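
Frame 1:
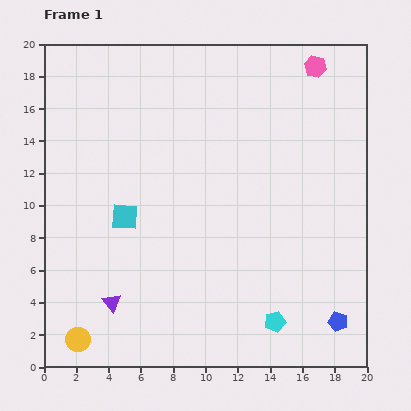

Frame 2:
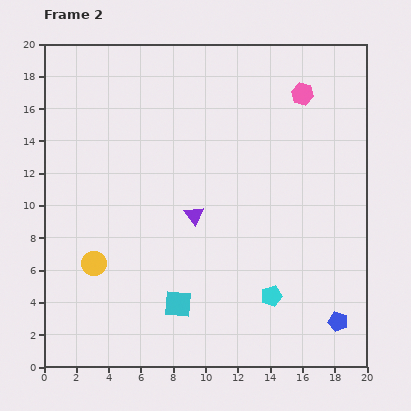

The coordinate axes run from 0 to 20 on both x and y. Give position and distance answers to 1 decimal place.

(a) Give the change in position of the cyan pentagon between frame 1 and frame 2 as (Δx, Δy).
(-0.2, 1.6)

The cyan pentagon was at (14.3, 2.8) in frame 1 and (14.1, 4.4) in frame 2.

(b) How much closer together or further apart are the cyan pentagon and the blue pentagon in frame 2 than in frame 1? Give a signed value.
+0.5

Distance in frame 1: 3.9. Distance in frame 2: 4.4.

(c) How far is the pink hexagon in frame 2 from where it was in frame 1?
1.9

The pink hexagon moved from (16.8, 18.6) to (16.0, 16.9), a distance of √(0.8² + 1.7²) ≈ 1.9.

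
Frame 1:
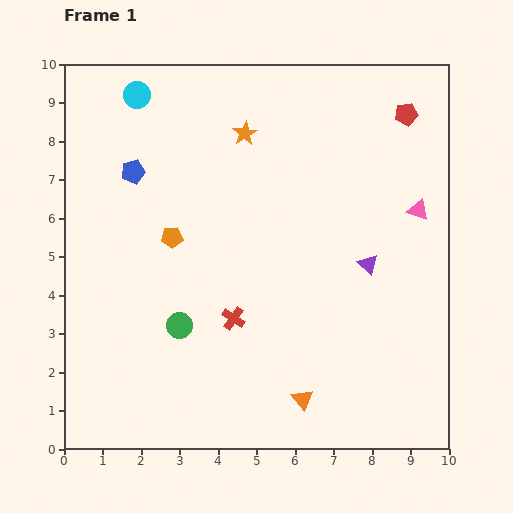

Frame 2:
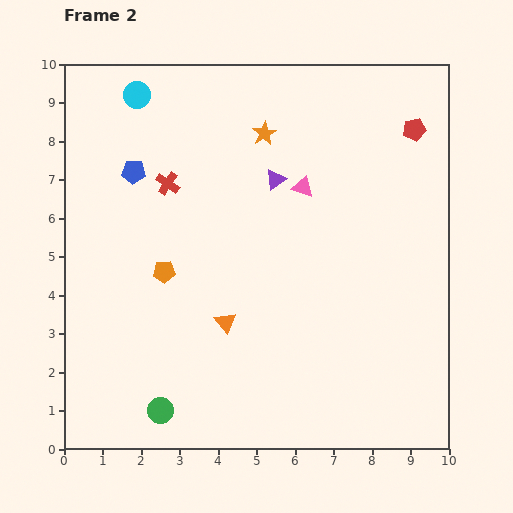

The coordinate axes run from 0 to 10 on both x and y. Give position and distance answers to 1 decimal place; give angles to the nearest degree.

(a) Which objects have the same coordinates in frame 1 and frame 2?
the blue pentagon, the cyan circle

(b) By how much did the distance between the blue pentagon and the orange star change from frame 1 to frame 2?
+0.4

Distance in frame 1: 3.1. Distance in frame 2: 3.5.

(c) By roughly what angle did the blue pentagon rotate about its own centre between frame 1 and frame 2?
18° clockwise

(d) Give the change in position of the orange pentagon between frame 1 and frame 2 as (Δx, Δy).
(-0.2, -0.9)

The orange pentagon was at (2.8, 5.5) in frame 1 and (2.6, 4.6) in frame 2.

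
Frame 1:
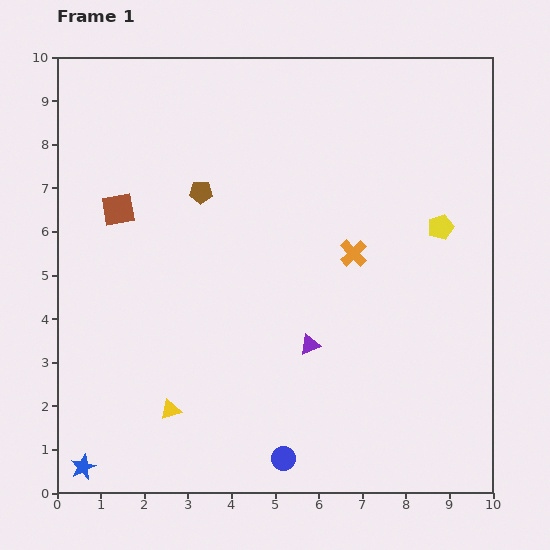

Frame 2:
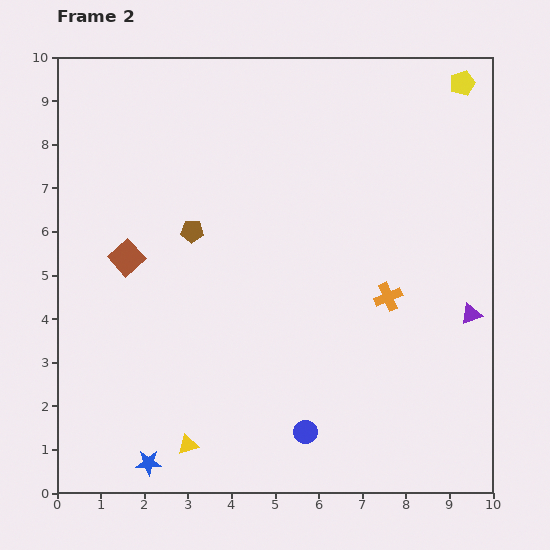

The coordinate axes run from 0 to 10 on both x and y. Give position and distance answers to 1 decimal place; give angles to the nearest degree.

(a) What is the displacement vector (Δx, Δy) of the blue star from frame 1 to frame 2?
(1.5, 0.1)

The blue star was at (0.6, 0.6) in frame 1 and (2.1, 0.7) in frame 2.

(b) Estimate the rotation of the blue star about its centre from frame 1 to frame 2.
22° clockwise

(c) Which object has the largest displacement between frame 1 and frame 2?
the purple triangle

(moved 3.8; next 3.3)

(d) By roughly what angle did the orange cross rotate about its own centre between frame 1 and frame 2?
21° clockwise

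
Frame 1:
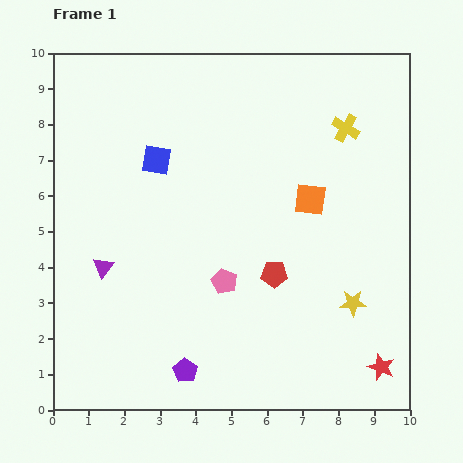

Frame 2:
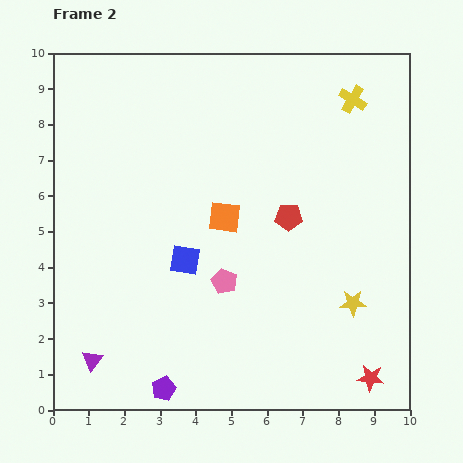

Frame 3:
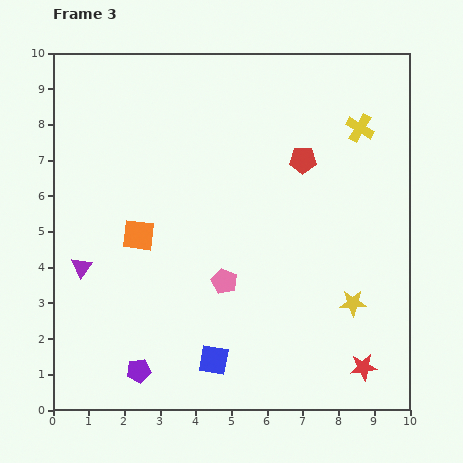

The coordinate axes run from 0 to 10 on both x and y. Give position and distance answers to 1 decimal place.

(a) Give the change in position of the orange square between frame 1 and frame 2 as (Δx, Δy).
(-2.4, -0.5)

The orange square was at (7.2, 5.9) in frame 1 and (4.8, 5.4) in frame 2.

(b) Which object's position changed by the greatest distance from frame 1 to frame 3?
the blue square

(moved 5.8; next 4.9)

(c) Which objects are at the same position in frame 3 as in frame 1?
the pink pentagon, the yellow star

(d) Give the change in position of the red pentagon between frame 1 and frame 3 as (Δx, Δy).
(0.8, 3.2)

The red pentagon was at (6.2, 3.8) in frame 1 and (7.0, 7.0) in frame 3.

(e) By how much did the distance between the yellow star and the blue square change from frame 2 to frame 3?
-0.7

Distance in frame 2: 4.9. Distance in frame 3: 4.2.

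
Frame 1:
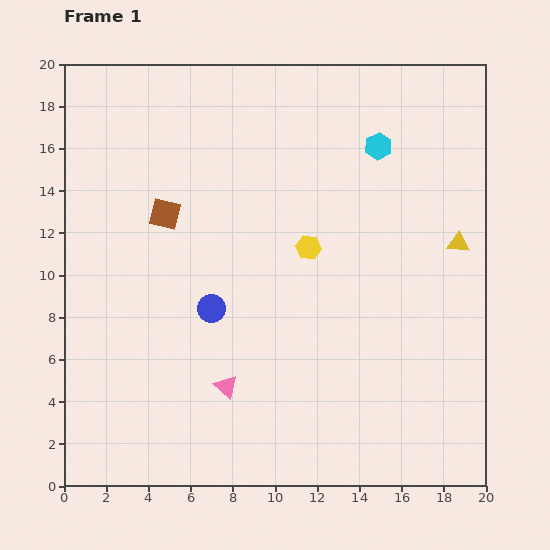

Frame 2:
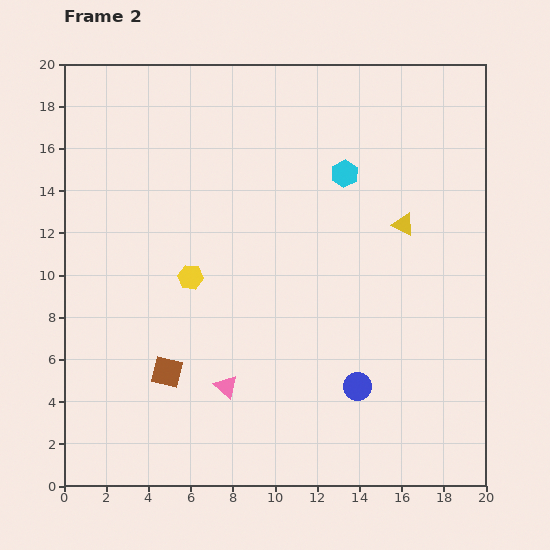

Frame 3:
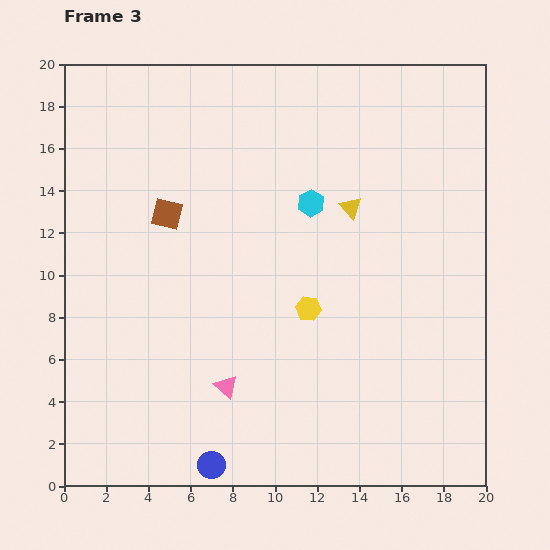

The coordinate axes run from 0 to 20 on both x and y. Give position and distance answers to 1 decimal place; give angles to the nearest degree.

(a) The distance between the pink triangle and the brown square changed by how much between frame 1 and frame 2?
-5.8

Distance in frame 1: 8.7. Distance in frame 2: 2.9.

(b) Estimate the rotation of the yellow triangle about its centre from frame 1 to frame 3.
42° clockwise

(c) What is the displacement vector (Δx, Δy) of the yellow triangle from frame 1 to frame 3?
(-5.1, 1.7)

The yellow triangle was at (18.7, 11.5) in frame 1 and (13.6, 13.2) in frame 3.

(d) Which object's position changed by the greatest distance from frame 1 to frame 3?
the blue circle

(moved 7.4; next 5.4)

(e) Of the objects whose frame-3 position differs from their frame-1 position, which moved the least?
the brown square

(moved 0.1)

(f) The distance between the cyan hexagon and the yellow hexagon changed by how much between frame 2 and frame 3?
-3.8

Distance in frame 2: 8.8. Distance in frame 3: 5.0.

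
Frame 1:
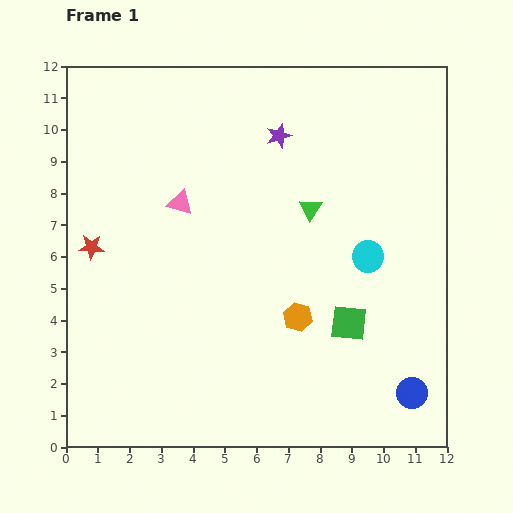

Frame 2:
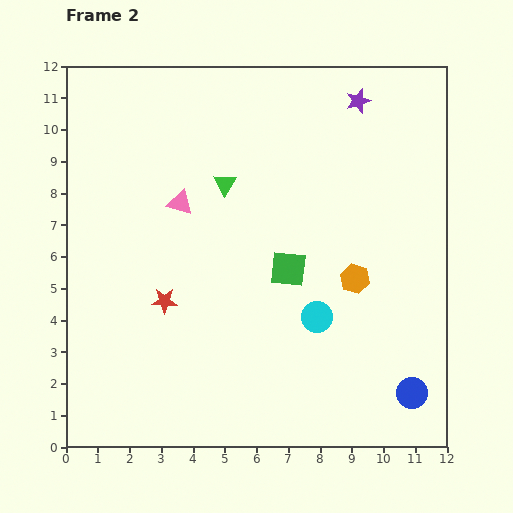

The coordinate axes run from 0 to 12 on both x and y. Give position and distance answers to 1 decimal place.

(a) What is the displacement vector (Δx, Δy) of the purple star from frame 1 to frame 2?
(2.5, 1.1)

The purple star was at (6.7, 9.8) in frame 1 and (9.2, 10.9) in frame 2.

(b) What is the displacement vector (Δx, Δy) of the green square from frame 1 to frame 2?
(-1.9, 1.7)

The green square was at (8.9, 3.9) in frame 1 and (7.0, 5.6) in frame 2.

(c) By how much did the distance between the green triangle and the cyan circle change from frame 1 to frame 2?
+2.8

Distance in frame 1: 2.3. Distance in frame 2: 5.1.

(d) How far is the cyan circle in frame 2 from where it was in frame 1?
2.5

The cyan circle moved from (9.5, 6.0) to (7.9, 4.1), a distance of √(1.6² + 1.9²) ≈ 2.5.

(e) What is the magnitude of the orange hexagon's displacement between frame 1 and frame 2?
2.2

The orange hexagon moved from (7.3, 4.1) to (9.1, 5.3), a distance of √(1.8² + 1.2²) ≈ 2.2.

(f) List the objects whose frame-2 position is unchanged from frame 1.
the blue circle, the pink triangle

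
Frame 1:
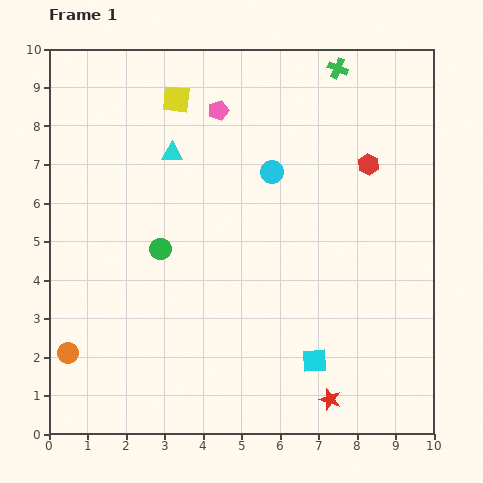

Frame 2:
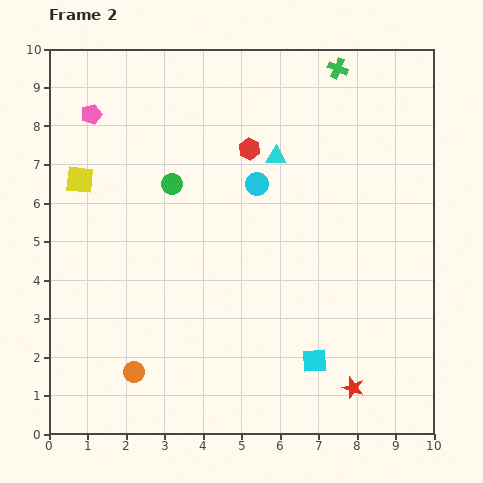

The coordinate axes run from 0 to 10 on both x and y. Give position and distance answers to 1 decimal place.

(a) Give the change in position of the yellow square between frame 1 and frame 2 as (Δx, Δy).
(-2.5, -2.1)

The yellow square was at (3.3, 8.7) in frame 1 and (0.8, 6.6) in frame 2.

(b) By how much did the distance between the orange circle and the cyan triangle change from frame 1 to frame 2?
+0.8

Distance in frame 1: 5.9. Distance in frame 2: 6.7.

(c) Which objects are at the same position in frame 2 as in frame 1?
the cyan square, the green cross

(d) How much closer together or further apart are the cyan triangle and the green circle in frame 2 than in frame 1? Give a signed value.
+0.3

Distance in frame 1: 2.5. Distance in frame 2: 2.8.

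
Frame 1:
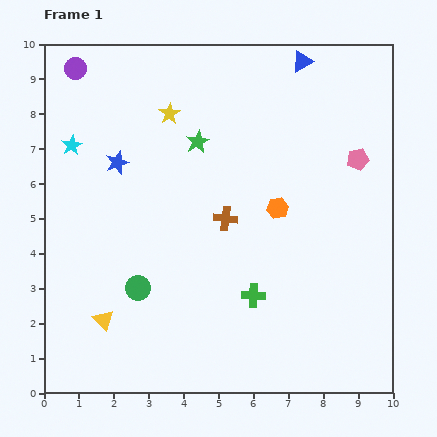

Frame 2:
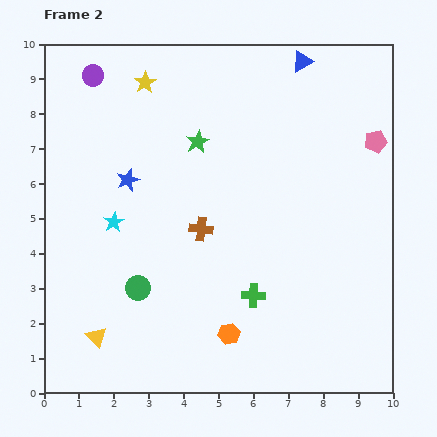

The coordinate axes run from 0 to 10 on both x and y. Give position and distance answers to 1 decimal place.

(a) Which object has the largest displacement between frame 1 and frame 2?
the orange hexagon

(moved 3.9; next 2.5)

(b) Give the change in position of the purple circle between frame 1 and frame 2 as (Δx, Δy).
(0.5, -0.2)

The purple circle was at (0.9, 9.3) in frame 1 and (1.4, 9.1) in frame 2.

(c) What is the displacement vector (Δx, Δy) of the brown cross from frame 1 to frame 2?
(-0.7, -0.3)

The brown cross was at (5.2, 5.0) in frame 1 and (4.5, 4.7) in frame 2.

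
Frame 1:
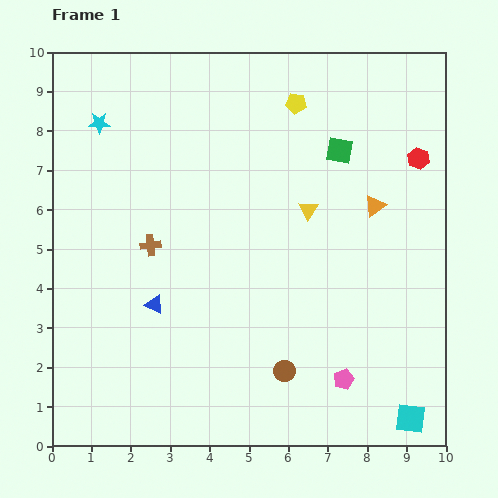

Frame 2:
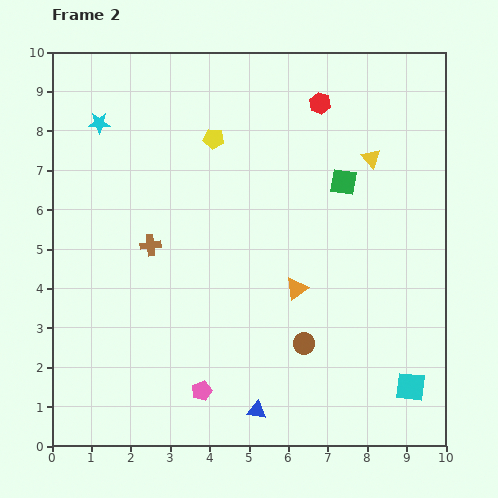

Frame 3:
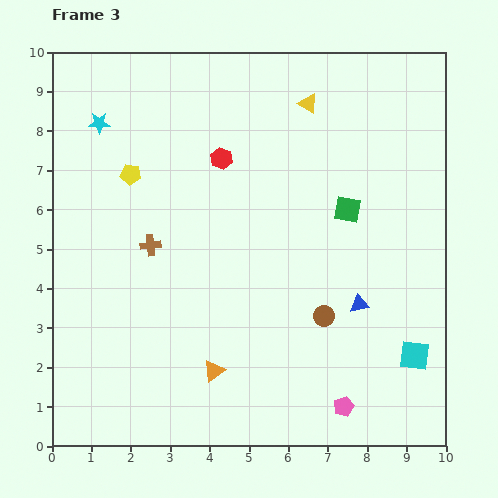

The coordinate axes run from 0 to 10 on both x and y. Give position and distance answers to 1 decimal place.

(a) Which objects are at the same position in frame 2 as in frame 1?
the cyan star, the brown cross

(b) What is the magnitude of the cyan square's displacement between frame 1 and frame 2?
0.8

The cyan square moved from (9.1, 0.7) to (9.1, 1.5), a distance of √(0.0² + 0.8²) ≈ 0.8.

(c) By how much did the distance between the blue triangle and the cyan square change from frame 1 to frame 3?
-5.2

Distance in frame 1: 7.1. Distance in frame 3: 1.9.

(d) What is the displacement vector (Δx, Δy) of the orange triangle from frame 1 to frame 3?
(-4.1, -4.2)

The orange triangle was at (8.2, 6.1) in frame 1 and (4.1, 1.9) in frame 3.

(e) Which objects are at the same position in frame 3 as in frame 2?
the cyan star, the brown cross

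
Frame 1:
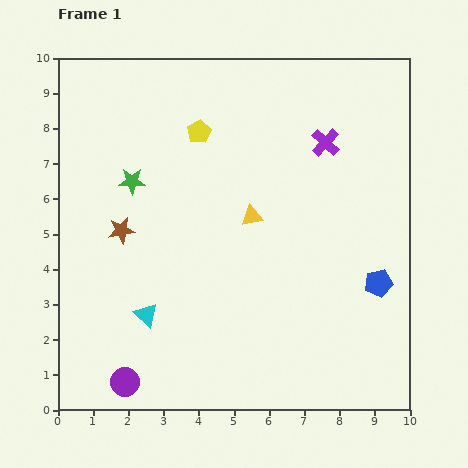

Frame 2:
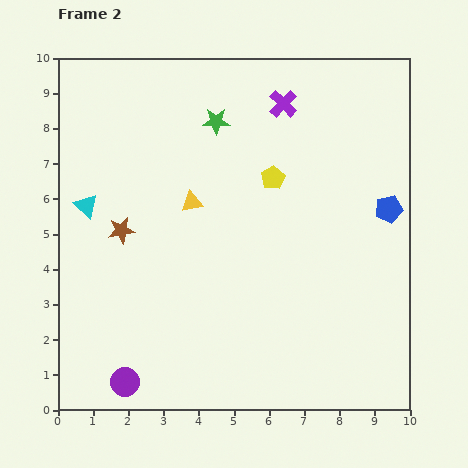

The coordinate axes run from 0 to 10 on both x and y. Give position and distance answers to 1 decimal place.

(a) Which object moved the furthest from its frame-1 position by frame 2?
the cyan triangle

(moved 3.5; next 2.9)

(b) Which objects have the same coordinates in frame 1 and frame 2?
the brown star, the purple circle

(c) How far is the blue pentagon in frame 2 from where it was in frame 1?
2.1

The blue pentagon moved from (9.1, 3.6) to (9.4, 5.7), a distance of √(0.3² + 2.1²) ≈ 2.1.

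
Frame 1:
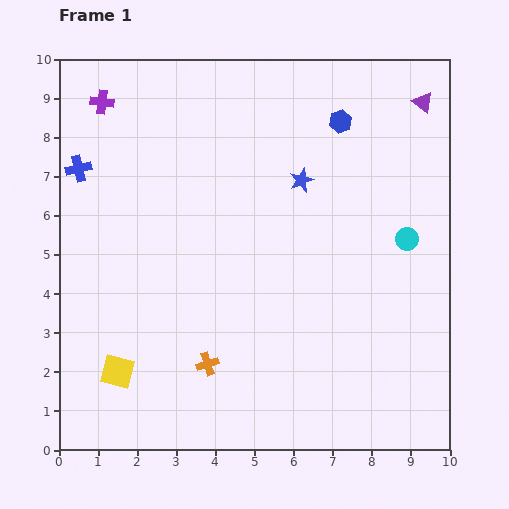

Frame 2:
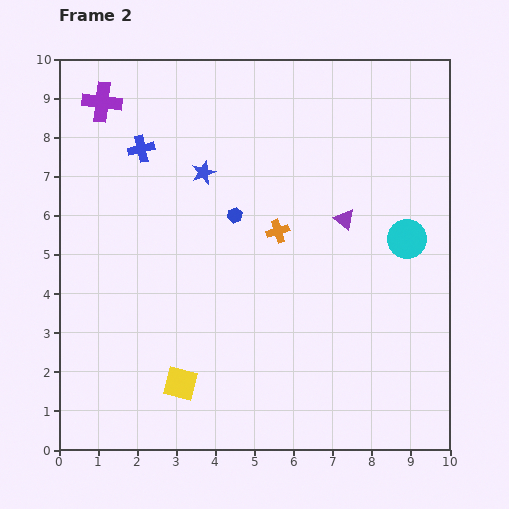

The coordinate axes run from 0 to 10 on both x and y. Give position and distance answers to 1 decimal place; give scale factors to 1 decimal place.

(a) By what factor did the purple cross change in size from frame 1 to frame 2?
1.6×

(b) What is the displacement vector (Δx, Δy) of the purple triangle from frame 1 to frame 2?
(-2.0, -3.0)

The purple triangle was at (9.3, 8.9) in frame 1 and (7.3, 5.9) in frame 2.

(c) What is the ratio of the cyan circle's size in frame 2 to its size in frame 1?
1.7×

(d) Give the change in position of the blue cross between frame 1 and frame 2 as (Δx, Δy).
(1.6, 0.5)

The blue cross was at (0.5, 7.2) in frame 1 and (2.1, 7.7) in frame 2.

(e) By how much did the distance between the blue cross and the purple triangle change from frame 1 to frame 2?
-3.5

Distance in frame 1: 9.0. Distance in frame 2: 5.5.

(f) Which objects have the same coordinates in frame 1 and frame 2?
the purple cross, the cyan circle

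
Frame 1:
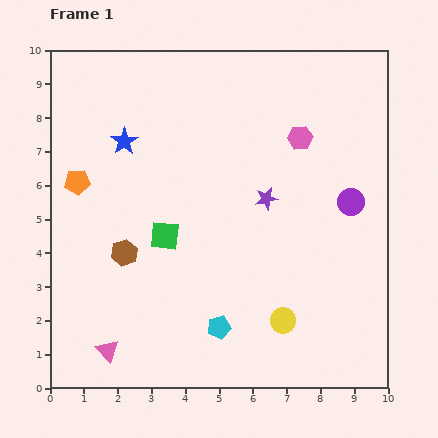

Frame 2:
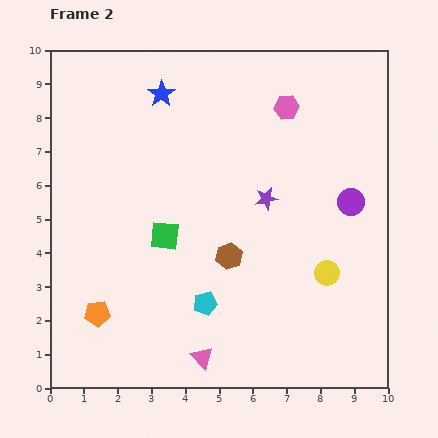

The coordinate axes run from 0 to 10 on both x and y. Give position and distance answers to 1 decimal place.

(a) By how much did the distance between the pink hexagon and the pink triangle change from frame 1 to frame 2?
-0.7

Distance in frame 1: 8.5. Distance in frame 2: 7.8.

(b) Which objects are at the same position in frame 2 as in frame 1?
the purple star, the purple circle, the green square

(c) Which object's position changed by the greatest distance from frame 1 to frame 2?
the orange pentagon

(moved 3.9; next 3.1)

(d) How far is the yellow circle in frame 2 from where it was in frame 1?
1.9

The yellow circle moved from (6.9, 2.0) to (8.2, 3.4), a distance of √(1.3² + 1.4²) ≈ 1.9.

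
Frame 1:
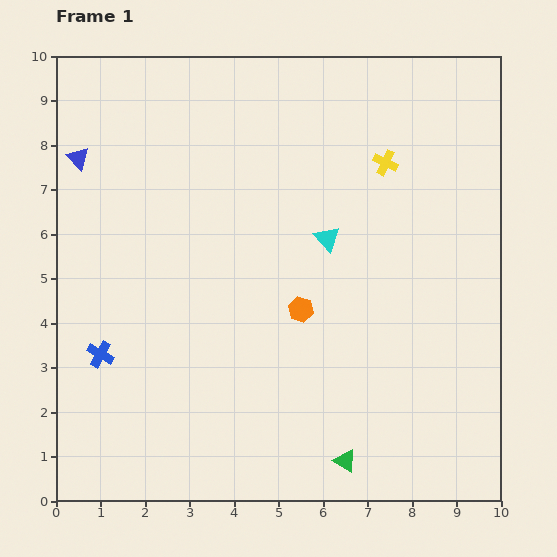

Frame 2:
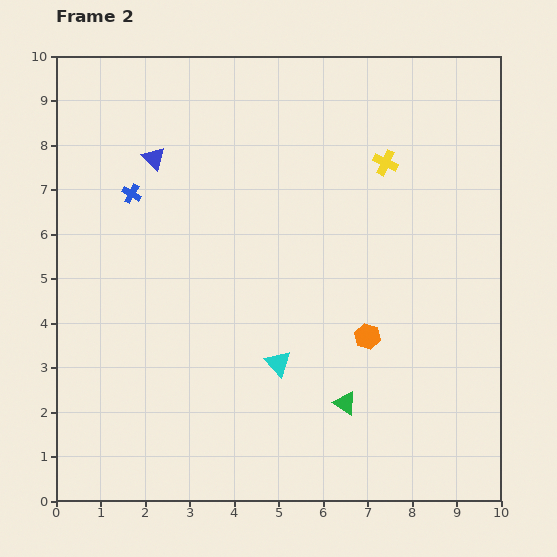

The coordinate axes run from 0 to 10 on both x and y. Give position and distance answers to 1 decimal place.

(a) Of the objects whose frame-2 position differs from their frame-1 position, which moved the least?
the green triangle

(moved 1.3)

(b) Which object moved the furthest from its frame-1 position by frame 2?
the blue cross

(moved 3.7; next 3.0)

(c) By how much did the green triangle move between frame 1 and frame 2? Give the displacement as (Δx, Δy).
(0.0, 1.3)

The green triangle was at (6.5, 0.9) in frame 1 and (6.5, 2.2) in frame 2.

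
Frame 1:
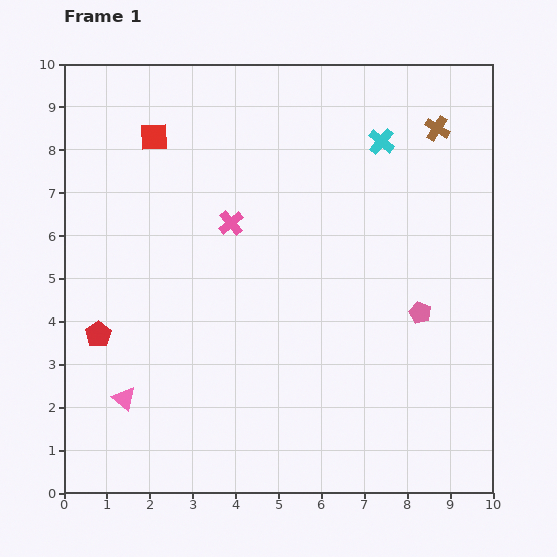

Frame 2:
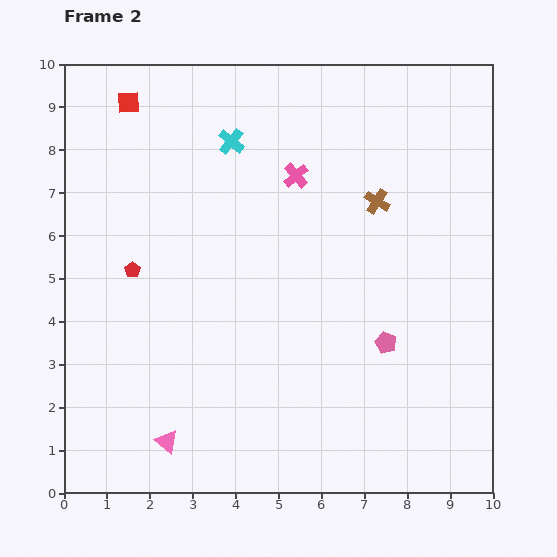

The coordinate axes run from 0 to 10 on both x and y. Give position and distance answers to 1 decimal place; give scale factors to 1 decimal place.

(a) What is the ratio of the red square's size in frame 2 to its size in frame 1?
0.8×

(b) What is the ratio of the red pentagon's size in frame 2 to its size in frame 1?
0.6×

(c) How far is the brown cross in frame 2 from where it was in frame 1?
2.2

The brown cross moved from (8.7, 8.5) to (7.3, 6.8), a distance of √(1.4² + 1.7²) ≈ 2.2.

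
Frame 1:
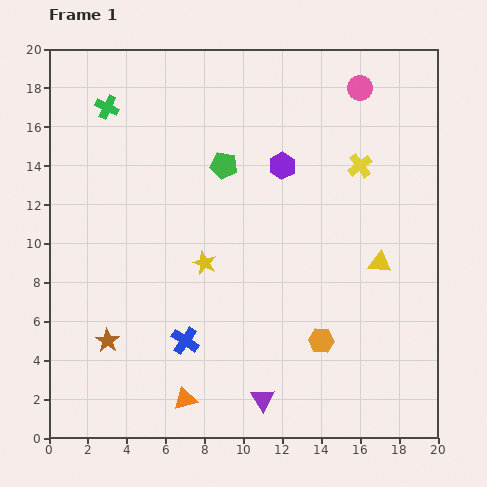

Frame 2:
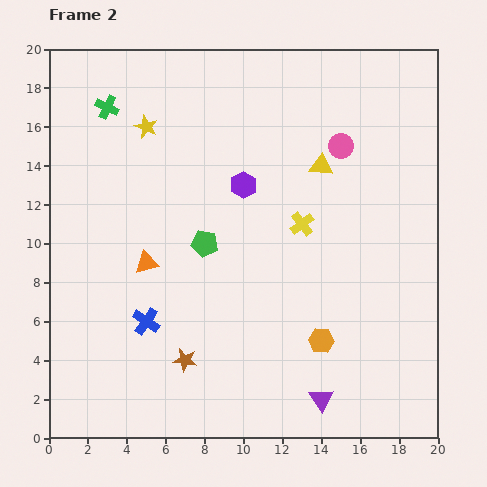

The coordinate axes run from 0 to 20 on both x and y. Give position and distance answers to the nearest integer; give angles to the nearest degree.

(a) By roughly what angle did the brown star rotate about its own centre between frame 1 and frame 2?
25° counter-clockwise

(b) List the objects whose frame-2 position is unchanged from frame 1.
the orange hexagon, the green cross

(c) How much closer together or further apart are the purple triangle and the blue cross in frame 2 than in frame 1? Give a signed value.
+5

Distance in frame 1: 5. Distance in frame 2: 10.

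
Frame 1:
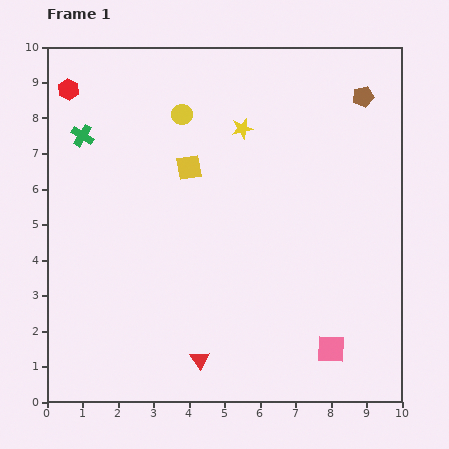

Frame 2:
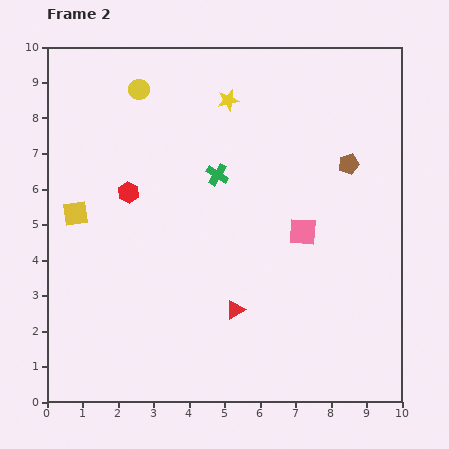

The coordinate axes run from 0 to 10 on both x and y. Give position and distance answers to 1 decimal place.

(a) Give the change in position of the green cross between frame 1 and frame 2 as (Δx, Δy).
(3.8, -1.1)

The green cross was at (1.0, 7.5) in frame 1 and (4.8, 6.4) in frame 2.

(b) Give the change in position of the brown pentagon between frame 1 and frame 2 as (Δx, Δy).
(-0.4, -1.9)

The brown pentagon was at (8.9, 8.6) in frame 1 and (8.5, 6.7) in frame 2.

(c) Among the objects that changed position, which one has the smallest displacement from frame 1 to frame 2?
the yellow star

(moved 0.9)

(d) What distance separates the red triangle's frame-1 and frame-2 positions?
1.7

The red triangle moved from (4.3, 1.2) to (5.3, 2.6), a distance of √(1.0² + 1.4²) ≈ 1.7.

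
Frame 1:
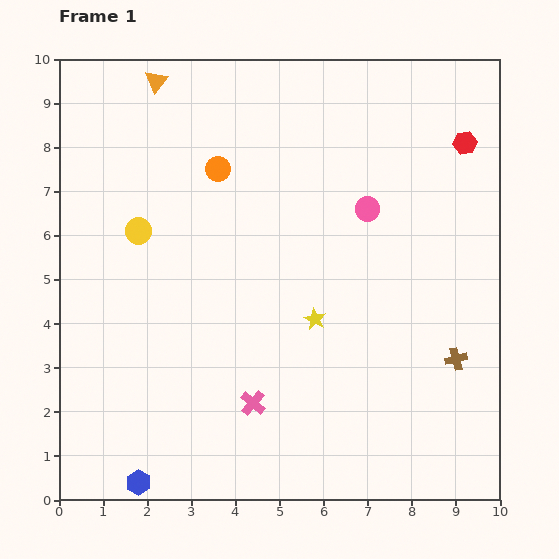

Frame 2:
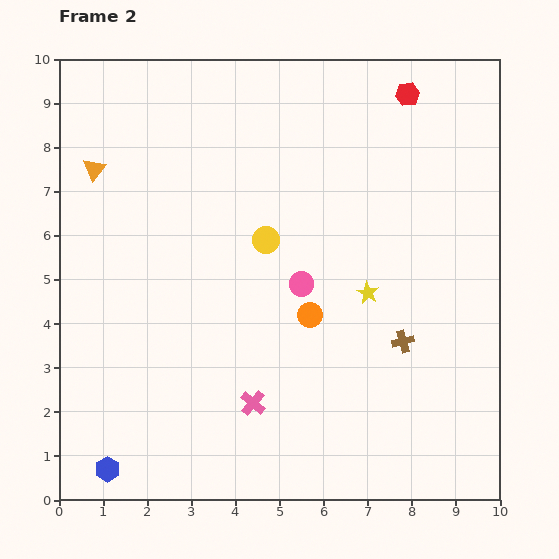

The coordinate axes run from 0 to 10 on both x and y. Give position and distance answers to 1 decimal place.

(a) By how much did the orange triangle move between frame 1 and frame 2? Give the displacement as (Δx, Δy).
(-1.4, -2.0)

The orange triangle was at (2.2, 9.5) in frame 1 and (0.8, 7.5) in frame 2.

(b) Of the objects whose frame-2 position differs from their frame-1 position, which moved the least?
the blue hexagon

(moved 0.8)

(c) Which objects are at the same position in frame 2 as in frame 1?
the pink cross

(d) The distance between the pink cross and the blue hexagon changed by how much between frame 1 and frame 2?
+0.4

Distance in frame 1: 3.2. Distance in frame 2: 3.6.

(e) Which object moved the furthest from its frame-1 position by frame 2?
the orange circle

(moved 3.9; next 2.9)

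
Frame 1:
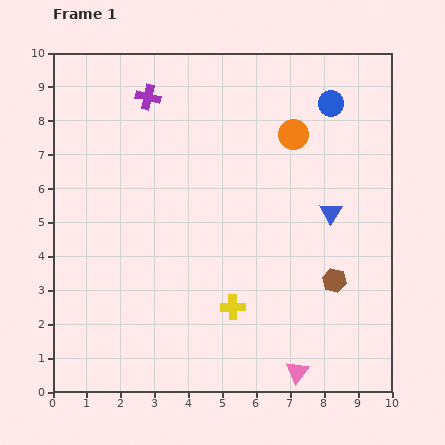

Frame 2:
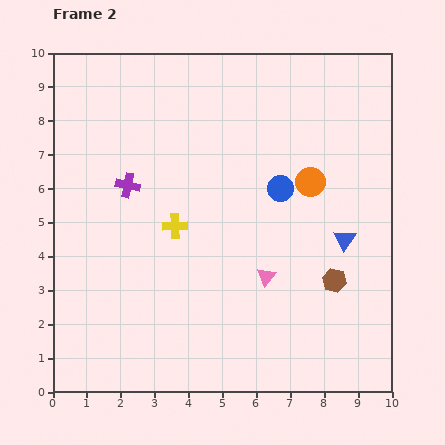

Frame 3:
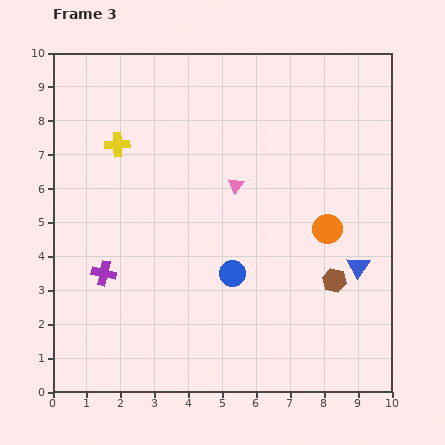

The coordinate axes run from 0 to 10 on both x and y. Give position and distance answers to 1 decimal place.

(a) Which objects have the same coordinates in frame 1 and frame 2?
the brown hexagon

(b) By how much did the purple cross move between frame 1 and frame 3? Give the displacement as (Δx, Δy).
(-1.3, -5.2)

The purple cross was at (2.8, 8.7) in frame 1 and (1.5, 3.5) in frame 3.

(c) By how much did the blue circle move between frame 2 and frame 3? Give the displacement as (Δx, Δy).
(-1.4, -2.5)

The blue circle was at (6.7, 6.0) in frame 2 and (5.3, 3.5) in frame 3.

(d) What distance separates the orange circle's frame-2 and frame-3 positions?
1.5

The orange circle moved from (7.6, 6.2) to (8.1, 4.8), a distance of √(0.5² + 1.4²) ≈ 1.5.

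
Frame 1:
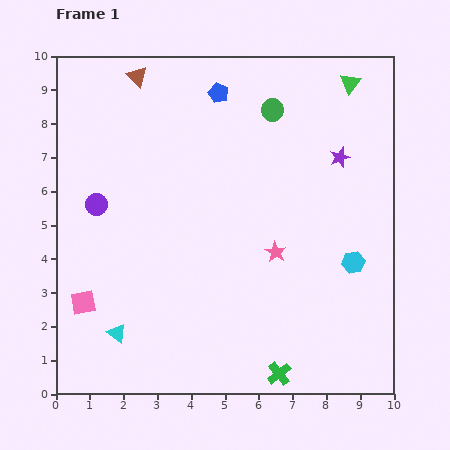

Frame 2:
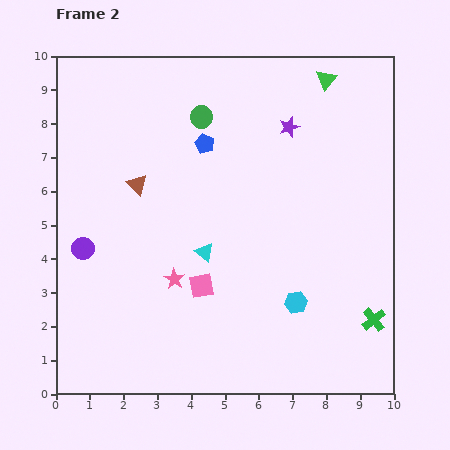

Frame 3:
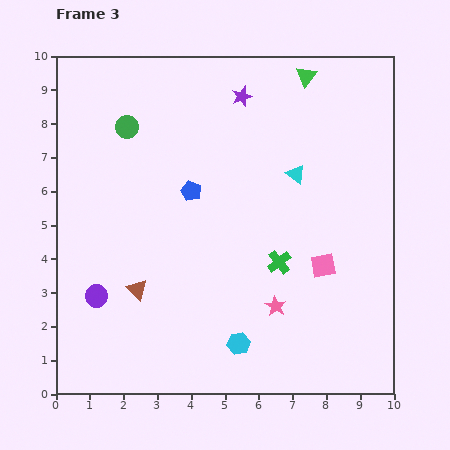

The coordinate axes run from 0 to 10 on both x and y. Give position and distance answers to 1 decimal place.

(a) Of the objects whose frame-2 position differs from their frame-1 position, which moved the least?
the green triangle

(moved 0.7)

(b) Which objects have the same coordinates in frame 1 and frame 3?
none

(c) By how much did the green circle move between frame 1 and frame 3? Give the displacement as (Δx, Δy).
(-4.3, -0.5)

The green circle was at (6.4, 8.4) in frame 1 and (2.1, 7.9) in frame 3.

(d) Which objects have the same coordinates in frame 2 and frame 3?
none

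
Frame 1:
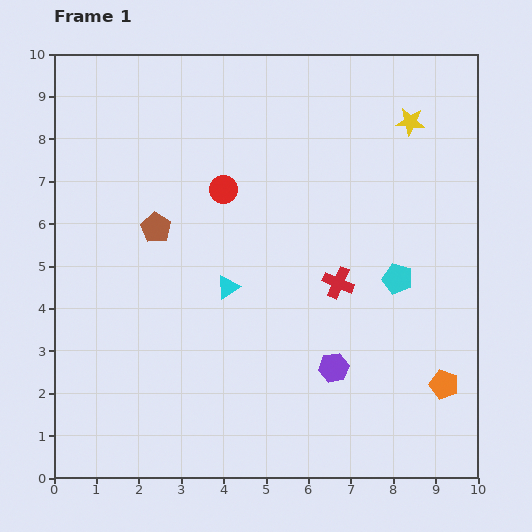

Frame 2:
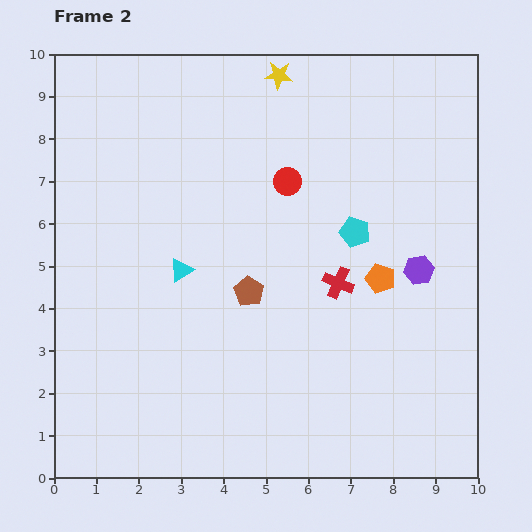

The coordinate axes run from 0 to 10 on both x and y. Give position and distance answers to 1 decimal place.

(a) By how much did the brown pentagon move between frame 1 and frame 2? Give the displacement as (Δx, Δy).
(2.2, -1.5)

The brown pentagon was at (2.4, 5.9) in frame 1 and (4.6, 4.4) in frame 2.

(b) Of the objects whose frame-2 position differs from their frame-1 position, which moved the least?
the cyan triangle

(moved 1.2)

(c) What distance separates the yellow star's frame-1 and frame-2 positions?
3.3

The yellow star moved from (8.4, 8.4) to (5.3, 9.5), a distance of √(3.1² + 1.1²) ≈ 3.3.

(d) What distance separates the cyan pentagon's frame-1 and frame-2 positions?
1.5

The cyan pentagon moved from (8.1, 4.7) to (7.1, 5.8), a distance of √(1.0² + 1.1²) ≈ 1.5.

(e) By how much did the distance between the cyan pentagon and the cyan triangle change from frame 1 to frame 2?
+0.2

Distance in frame 1: 4.0. Distance in frame 2: 4.2.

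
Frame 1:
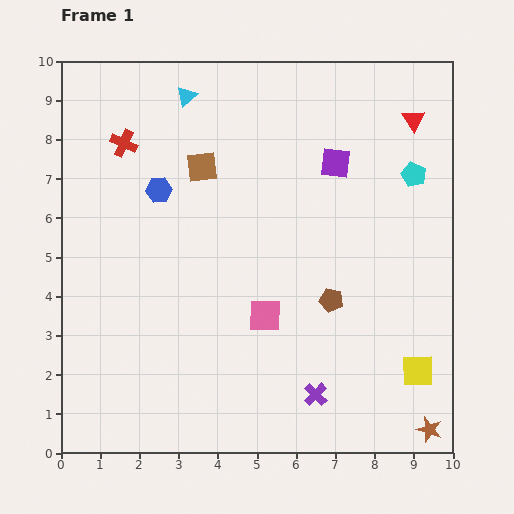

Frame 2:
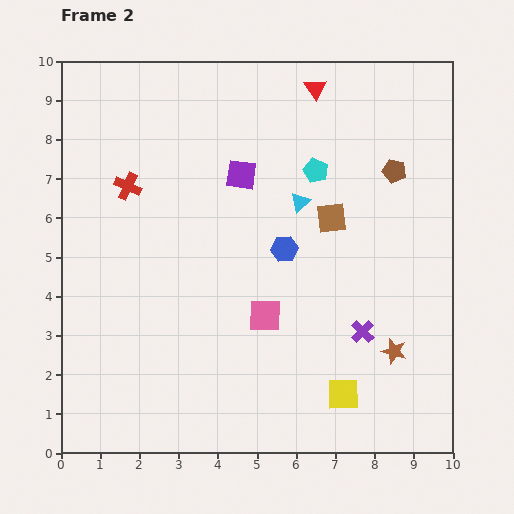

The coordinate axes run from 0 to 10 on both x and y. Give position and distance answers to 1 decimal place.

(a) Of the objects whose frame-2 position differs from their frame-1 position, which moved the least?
the red cross

(moved 1.1)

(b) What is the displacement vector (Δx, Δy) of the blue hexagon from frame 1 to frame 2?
(3.2, -1.5)

The blue hexagon was at (2.5, 6.7) in frame 1 and (5.7, 5.2) in frame 2.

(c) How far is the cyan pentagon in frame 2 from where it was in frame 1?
2.5

The cyan pentagon moved from (9.0, 7.1) to (6.5, 7.2), a distance of √(2.5² + 0.1²) ≈ 2.5.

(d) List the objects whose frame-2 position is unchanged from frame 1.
the pink square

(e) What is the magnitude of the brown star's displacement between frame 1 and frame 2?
2.2

The brown star moved from (9.4, 0.6) to (8.5, 2.6), a distance of √(0.9² + 2.0²) ≈ 2.2.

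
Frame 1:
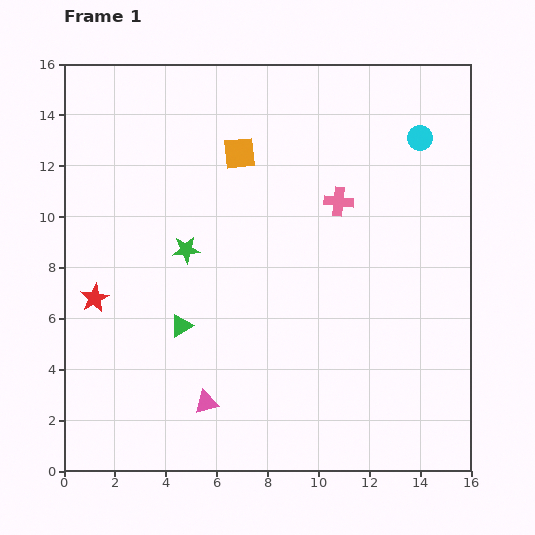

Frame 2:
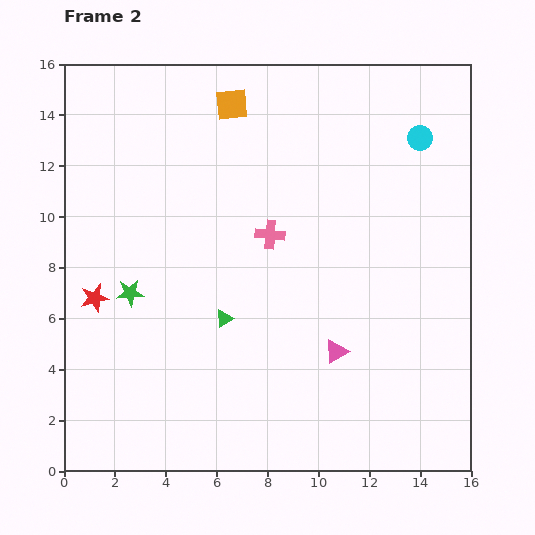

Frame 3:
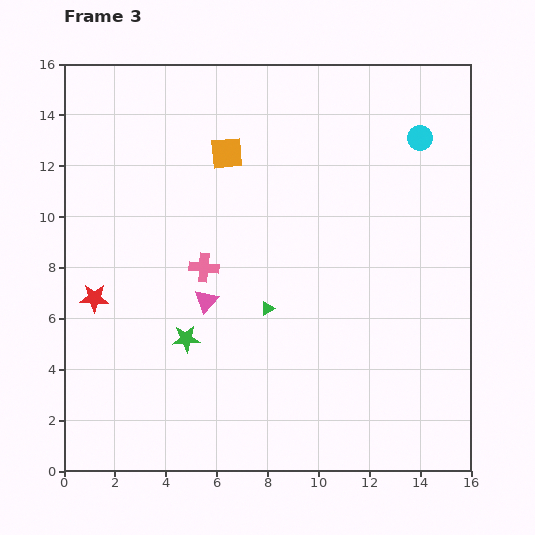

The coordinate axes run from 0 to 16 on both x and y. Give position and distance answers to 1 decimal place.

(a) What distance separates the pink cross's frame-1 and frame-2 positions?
3.0

The pink cross moved from (10.8, 10.6) to (8.1, 9.3), a distance of √(2.7² + 1.3²) ≈ 3.0.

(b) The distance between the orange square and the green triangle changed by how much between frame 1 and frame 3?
-0.9

Distance in frame 1: 7.2. Distance in frame 3: 6.3.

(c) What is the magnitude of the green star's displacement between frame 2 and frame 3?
2.8

The green star moved from (2.6, 7.0) to (4.8, 5.2), a distance of √(2.2² + 1.8²) ≈ 2.8.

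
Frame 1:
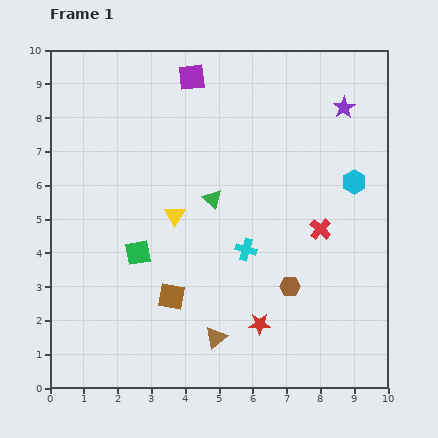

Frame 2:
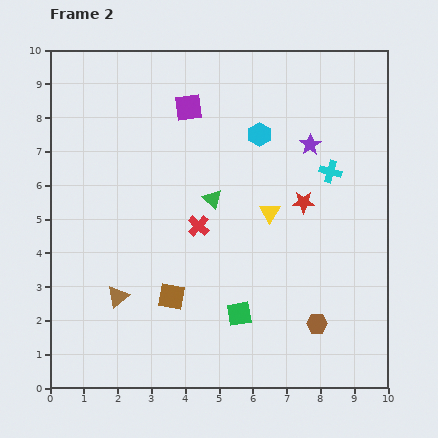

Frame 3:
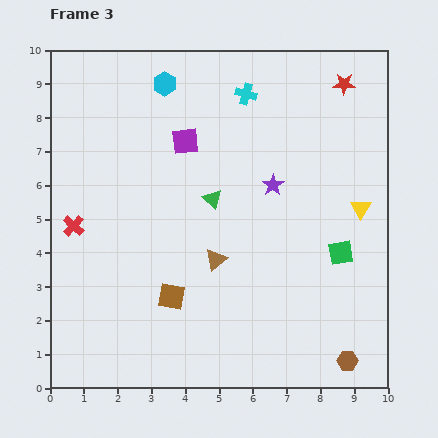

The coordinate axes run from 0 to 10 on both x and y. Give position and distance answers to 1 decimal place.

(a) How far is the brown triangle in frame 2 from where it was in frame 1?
3.1

The brown triangle moved from (4.9, 1.5) to (2.0, 2.7), a distance of √(2.9² + 1.2²) ≈ 3.1.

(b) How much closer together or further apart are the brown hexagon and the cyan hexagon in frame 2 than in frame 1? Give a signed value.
+2.3

Distance in frame 1: 3.6. Distance in frame 2: 5.9.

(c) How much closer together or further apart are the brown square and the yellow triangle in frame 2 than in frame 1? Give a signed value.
+1.4

Distance in frame 1: 2.4. Distance in frame 2: 3.8.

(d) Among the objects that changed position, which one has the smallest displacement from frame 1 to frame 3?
the purple square

(moved 1.9)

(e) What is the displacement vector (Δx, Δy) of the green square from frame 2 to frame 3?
(3.0, 1.8)

The green square was at (5.6, 2.2) in frame 2 and (8.6, 4.0) in frame 3.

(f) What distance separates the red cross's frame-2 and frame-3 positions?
3.7

The red cross moved from (4.4, 4.8) to (0.7, 4.8), a distance of √(3.7² + 0.0²) ≈ 3.7.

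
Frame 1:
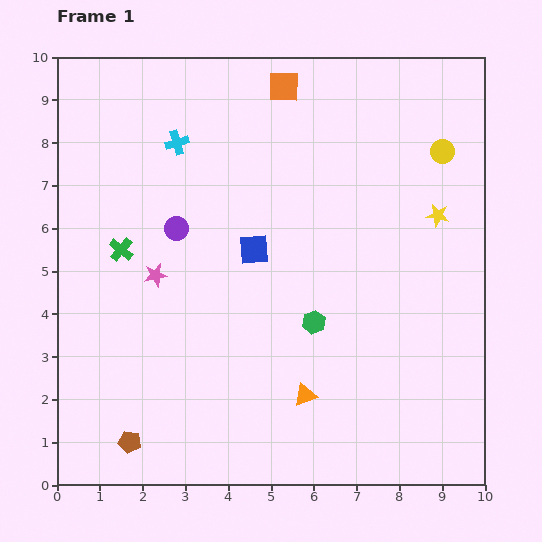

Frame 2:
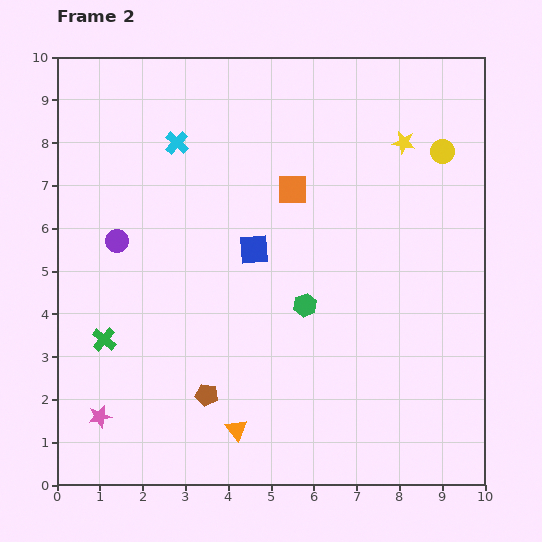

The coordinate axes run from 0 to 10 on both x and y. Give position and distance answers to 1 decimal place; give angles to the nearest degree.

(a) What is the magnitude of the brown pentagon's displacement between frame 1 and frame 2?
2.1

The brown pentagon moved from (1.7, 1.0) to (3.5, 2.1), a distance of √(1.8² + 1.1²) ≈ 2.1.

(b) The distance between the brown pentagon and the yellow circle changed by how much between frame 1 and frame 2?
-2.1

Distance in frame 1: 10.0. Distance in frame 2: 7.9.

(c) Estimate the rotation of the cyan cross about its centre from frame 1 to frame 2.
31° counter-clockwise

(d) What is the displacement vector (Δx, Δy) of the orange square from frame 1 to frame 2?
(0.2, -2.4)

The orange square was at (5.3, 9.3) in frame 1 and (5.5, 6.9) in frame 2.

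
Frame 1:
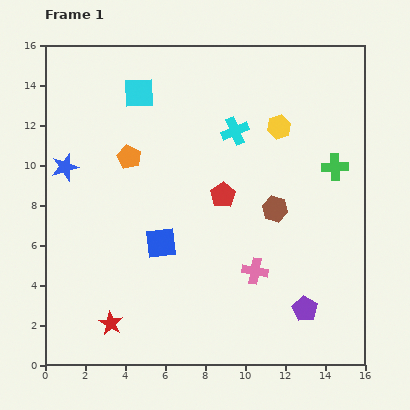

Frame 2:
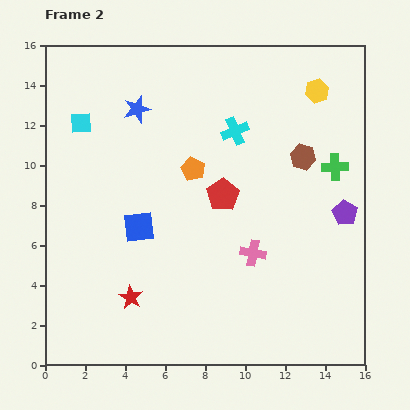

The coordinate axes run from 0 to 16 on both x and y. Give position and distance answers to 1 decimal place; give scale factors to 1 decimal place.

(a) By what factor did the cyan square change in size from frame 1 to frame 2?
0.7×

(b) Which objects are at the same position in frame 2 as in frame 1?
the green cross, the cyan cross, the red pentagon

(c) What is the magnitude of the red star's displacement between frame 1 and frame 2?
1.6

The red star moved from (3.3, 2.1) to (4.3, 3.4), a distance of √(1.0² + 1.3²) ≈ 1.6.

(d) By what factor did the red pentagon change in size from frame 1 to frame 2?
1.3×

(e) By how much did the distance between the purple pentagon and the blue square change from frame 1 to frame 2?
+2.4

Distance in frame 1: 7.9. Distance in frame 2: 10.3.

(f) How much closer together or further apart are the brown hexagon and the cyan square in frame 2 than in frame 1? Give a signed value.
+2.3

Distance in frame 1: 8.9. Distance in frame 2: 11.2.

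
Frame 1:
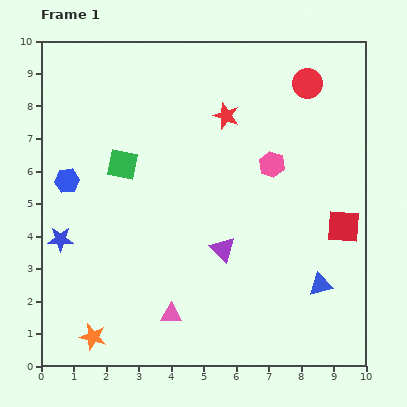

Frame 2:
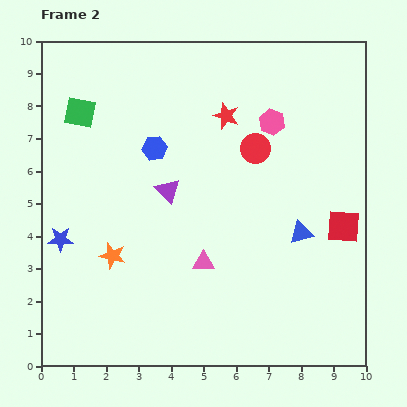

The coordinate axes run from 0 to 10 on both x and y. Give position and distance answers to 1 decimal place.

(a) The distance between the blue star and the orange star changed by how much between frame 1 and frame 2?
-1.5

Distance in frame 1: 3.2. Distance in frame 2: 1.7.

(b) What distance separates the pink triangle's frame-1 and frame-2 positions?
1.9

The pink triangle moved from (4.0, 1.6) to (5.0, 3.2), a distance of √(1.0² + 1.6²) ≈ 1.9.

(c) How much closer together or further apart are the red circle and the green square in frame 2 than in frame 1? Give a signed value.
-0.7

Distance in frame 1: 6.2. Distance in frame 2: 5.5.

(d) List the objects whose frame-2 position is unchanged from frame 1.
the blue star, the red square, the red star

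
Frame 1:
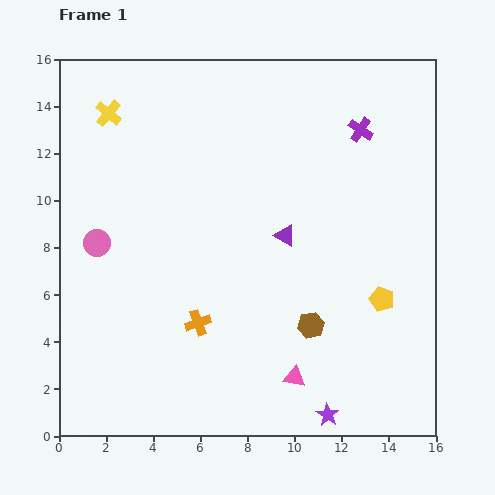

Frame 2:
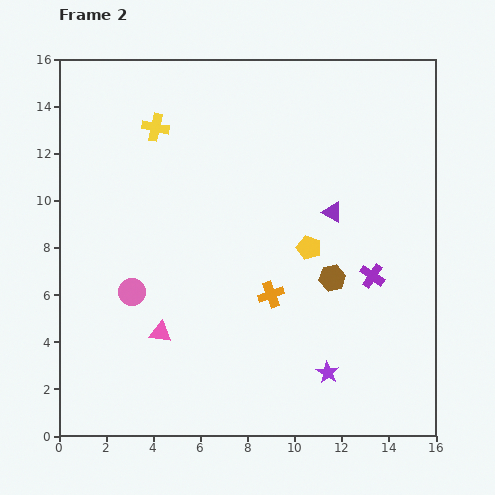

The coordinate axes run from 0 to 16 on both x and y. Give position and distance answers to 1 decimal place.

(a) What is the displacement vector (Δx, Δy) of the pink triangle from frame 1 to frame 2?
(-5.7, 1.9)

The pink triangle was at (10.0, 2.5) in frame 1 and (4.3, 4.4) in frame 2.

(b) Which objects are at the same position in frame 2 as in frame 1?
none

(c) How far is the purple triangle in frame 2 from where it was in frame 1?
2.2

The purple triangle moved from (9.6, 8.5) to (11.6, 9.5), a distance of √(2.0² + 1.0²) ≈ 2.2.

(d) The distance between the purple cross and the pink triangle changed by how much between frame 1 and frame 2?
-1.6

Distance in frame 1: 10.9. Distance in frame 2: 9.3.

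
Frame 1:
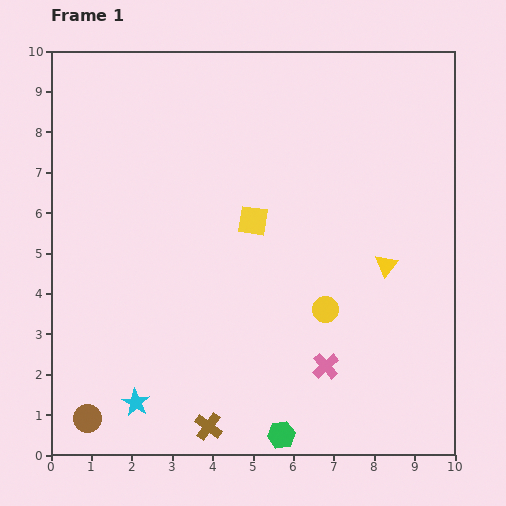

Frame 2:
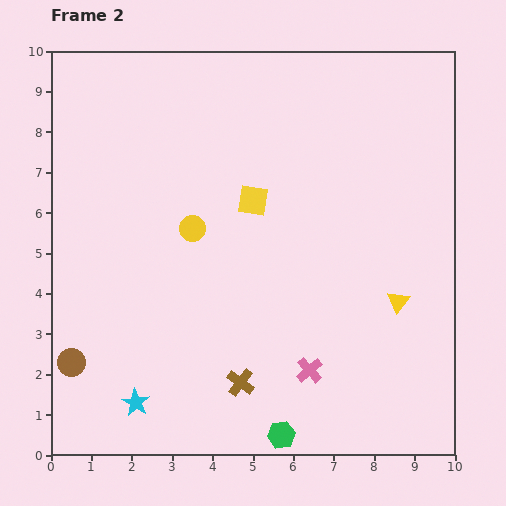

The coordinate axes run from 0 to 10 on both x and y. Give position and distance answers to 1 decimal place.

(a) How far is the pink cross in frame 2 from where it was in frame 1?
0.4

The pink cross moved from (6.8, 2.2) to (6.4, 2.1), a distance of √(0.4² + 0.1²) ≈ 0.4.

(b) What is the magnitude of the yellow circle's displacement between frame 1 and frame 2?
3.9

The yellow circle moved from (6.8, 3.6) to (3.5, 5.6), a distance of √(3.3² + 2.0²) ≈ 3.9.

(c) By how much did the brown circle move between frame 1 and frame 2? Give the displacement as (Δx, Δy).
(-0.4, 1.4)

The brown circle was at (0.9, 0.9) in frame 1 and (0.5, 2.3) in frame 2.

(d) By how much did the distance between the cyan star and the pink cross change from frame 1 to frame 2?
-0.4

Distance in frame 1: 4.8. Distance in frame 2: 4.4.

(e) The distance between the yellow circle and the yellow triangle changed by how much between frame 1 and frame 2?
+3.5

Distance in frame 1: 1.9. Distance in frame 2: 5.4.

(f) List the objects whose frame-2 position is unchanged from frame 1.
the green hexagon, the cyan star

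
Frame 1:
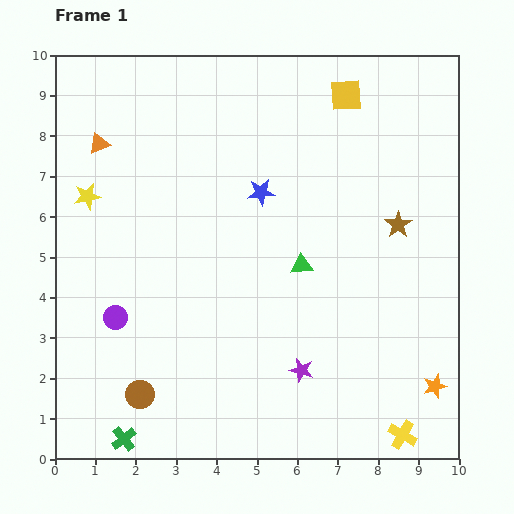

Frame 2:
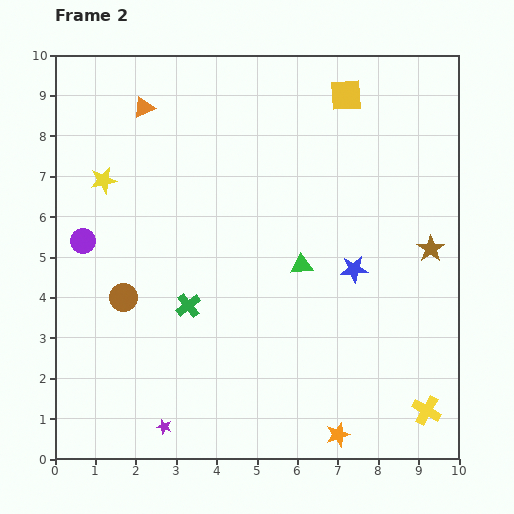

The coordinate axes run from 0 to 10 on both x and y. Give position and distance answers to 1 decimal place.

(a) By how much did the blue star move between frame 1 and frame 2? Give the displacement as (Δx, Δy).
(2.3, -1.9)

The blue star was at (5.1, 6.6) in frame 1 and (7.4, 4.7) in frame 2.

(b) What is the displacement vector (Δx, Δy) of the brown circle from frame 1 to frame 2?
(-0.4, 2.4)

The brown circle was at (2.1, 1.6) in frame 1 and (1.7, 4.0) in frame 2.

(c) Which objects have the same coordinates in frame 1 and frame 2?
the green triangle, the yellow square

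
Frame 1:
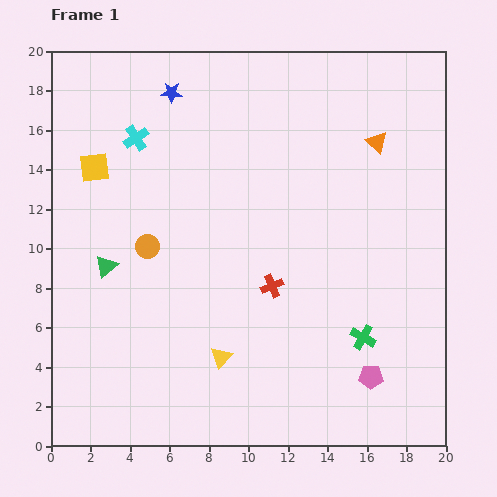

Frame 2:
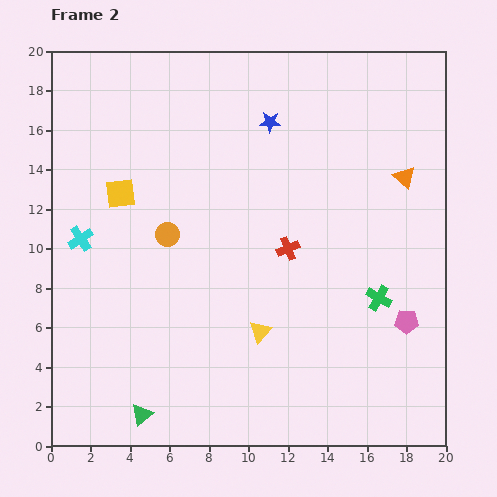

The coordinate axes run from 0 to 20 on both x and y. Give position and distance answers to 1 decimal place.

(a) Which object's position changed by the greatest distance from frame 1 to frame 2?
the green triangle

(moved 7.7; next 5.8)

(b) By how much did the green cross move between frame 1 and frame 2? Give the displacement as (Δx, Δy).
(0.8, 2.0)

The green cross was at (15.8, 5.5) in frame 1 and (16.6, 7.5) in frame 2.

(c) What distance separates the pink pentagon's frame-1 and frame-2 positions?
3.3

The pink pentagon moved from (16.2, 3.5) to (18.0, 6.3), a distance of √(1.8² + 2.8²) ≈ 3.3.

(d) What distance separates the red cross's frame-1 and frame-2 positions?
2.1

The red cross moved from (11.2, 8.1) to (12.0, 10.0), a distance of √(0.8² + 1.9²) ≈ 2.1.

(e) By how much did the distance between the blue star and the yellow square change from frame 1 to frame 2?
+3.0

Distance in frame 1: 5.4. Distance in frame 2: 8.4.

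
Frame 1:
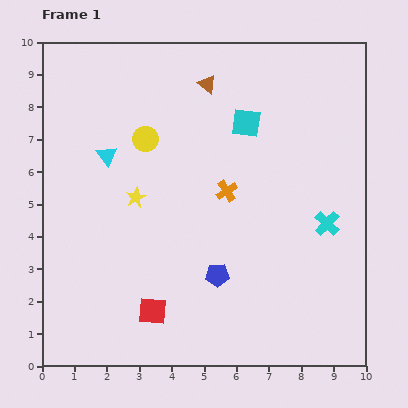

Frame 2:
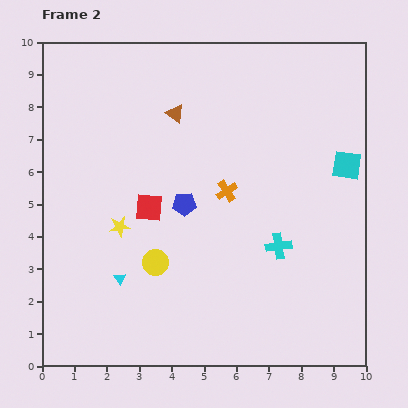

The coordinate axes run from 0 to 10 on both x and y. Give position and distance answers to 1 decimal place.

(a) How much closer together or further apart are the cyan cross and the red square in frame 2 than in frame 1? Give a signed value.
-1.8

Distance in frame 1: 6.0. Distance in frame 2: 4.2.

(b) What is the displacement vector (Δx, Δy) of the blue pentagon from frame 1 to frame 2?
(-1.0, 2.2)

The blue pentagon was at (5.4, 2.8) in frame 1 and (4.4, 5.0) in frame 2.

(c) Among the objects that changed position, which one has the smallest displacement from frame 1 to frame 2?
the yellow star

(moved 1.0)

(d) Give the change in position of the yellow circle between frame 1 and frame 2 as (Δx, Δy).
(0.3, -3.8)

The yellow circle was at (3.2, 7.0) in frame 1 and (3.5, 3.2) in frame 2.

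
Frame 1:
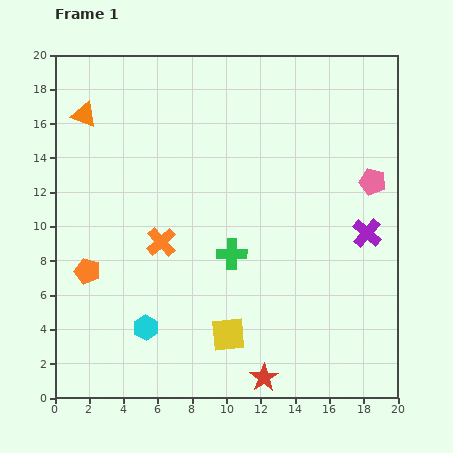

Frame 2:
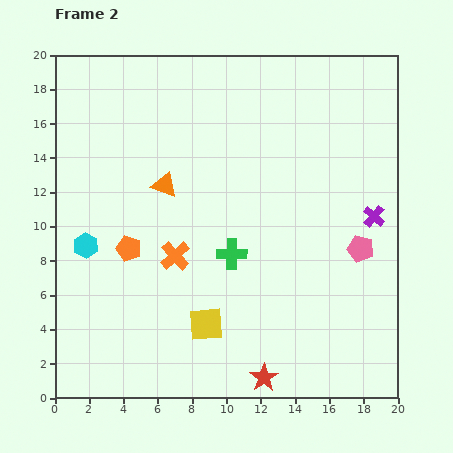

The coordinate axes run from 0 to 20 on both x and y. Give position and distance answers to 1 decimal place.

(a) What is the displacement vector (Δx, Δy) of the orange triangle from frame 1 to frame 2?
(4.7, -4.1)

The orange triangle was at (1.7, 16.5) in frame 1 and (6.4, 12.4) in frame 2.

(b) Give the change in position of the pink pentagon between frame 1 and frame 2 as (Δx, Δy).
(-0.7, -3.9)

The pink pentagon was at (18.5, 12.6) in frame 1 and (17.8, 8.7) in frame 2.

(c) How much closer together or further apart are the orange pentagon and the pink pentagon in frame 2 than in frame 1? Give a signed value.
-3.9

Distance in frame 1: 17.4. Distance in frame 2: 13.5.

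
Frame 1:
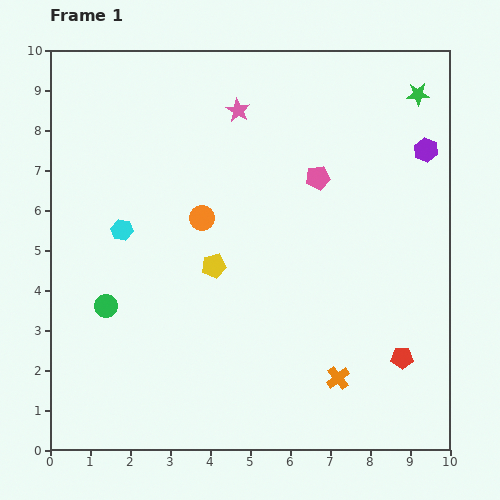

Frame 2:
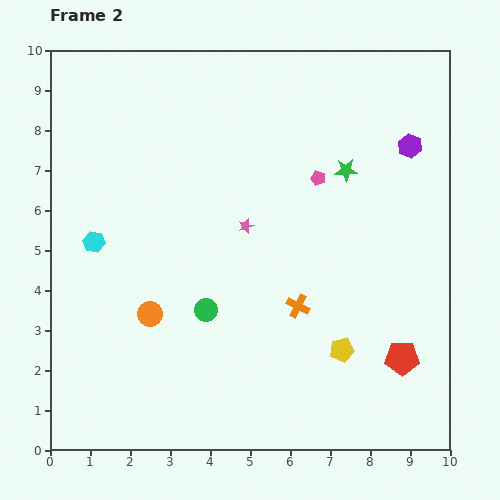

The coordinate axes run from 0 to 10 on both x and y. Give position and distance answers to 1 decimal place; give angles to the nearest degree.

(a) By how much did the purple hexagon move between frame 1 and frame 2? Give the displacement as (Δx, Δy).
(-0.4, 0.1)

The purple hexagon was at (9.4, 7.5) in frame 1 and (9.0, 7.6) in frame 2.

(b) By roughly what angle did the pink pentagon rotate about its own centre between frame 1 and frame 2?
25° clockwise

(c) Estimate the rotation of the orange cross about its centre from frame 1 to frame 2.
24° counter-clockwise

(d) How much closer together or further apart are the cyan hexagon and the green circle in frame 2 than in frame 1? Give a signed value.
+1.4

Distance in frame 1: 1.9. Distance in frame 2: 3.3.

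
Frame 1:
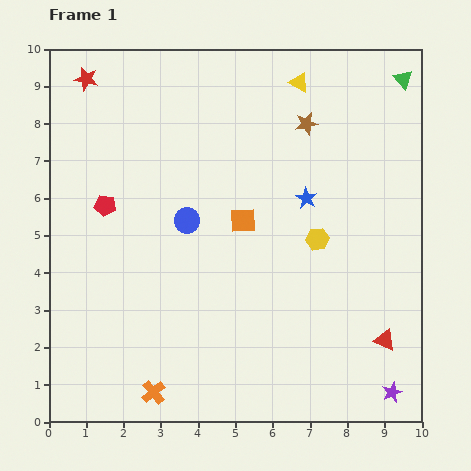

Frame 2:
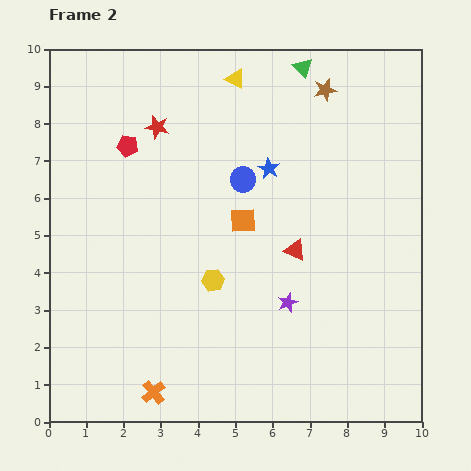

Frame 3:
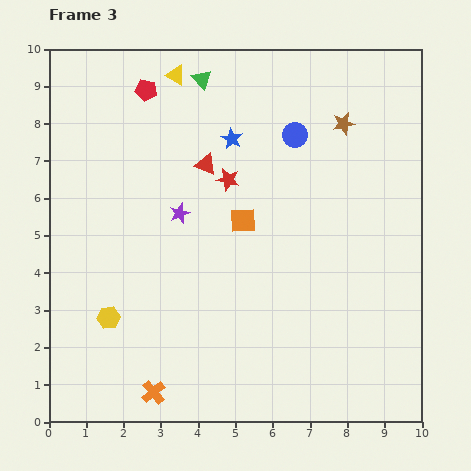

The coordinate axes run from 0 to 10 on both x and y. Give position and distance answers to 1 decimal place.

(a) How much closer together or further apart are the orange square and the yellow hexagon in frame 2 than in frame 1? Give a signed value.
-0.3

Distance in frame 1: 2.1. Distance in frame 2: 1.8.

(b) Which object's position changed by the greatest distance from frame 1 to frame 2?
the purple star

(moved 3.7; next 3.4)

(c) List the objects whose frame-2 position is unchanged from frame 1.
the orange cross, the orange square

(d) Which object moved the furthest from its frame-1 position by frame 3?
the purple star

(moved 7.5; next 6.7)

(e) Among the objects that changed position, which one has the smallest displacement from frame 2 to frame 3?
the brown star

(moved 1.0)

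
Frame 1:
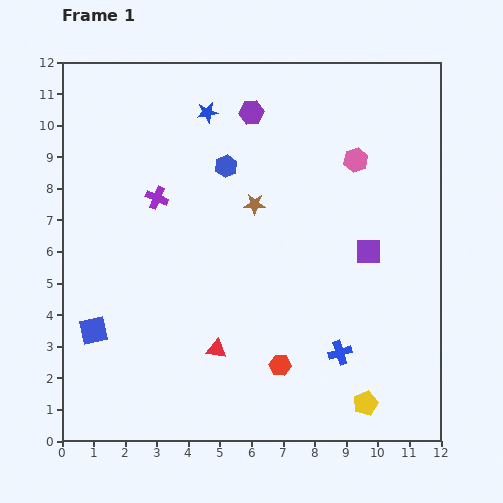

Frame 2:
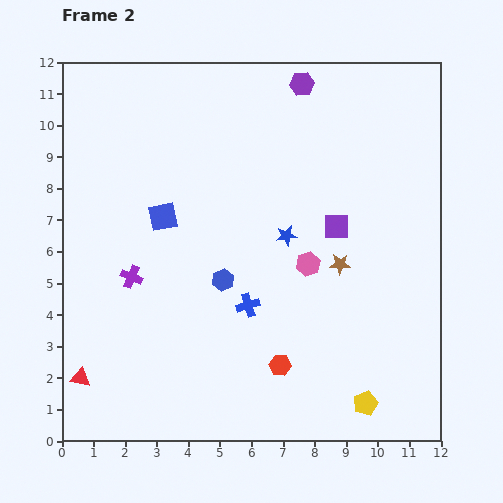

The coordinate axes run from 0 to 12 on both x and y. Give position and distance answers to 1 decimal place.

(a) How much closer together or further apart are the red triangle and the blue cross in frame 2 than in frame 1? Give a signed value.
+1.9

Distance in frame 1: 3.9. Distance in frame 2: 5.8.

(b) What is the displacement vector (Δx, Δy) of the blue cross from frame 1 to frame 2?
(-2.9, 1.5)

The blue cross was at (8.8, 2.8) in frame 1 and (5.9, 4.3) in frame 2.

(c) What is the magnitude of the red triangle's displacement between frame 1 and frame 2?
4.4

The red triangle moved from (4.9, 2.9) to (0.6, 2.0), a distance of √(4.3² + 0.9²) ≈ 4.4.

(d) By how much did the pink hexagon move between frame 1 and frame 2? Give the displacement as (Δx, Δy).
(-1.5, -3.3)

The pink hexagon was at (9.3, 8.9) in frame 1 and (7.8, 5.6) in frame 2.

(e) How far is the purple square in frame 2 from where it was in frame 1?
1.3

The purple square moved from (9.7, 6.0) to (8.7, 6.8), a distance of √(1.0² + 0.8²) ≈ 1.3.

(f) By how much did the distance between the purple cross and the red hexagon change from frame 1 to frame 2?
-1.1

Distance in frame 1: 6.6. Distance in frame 2: 5.5.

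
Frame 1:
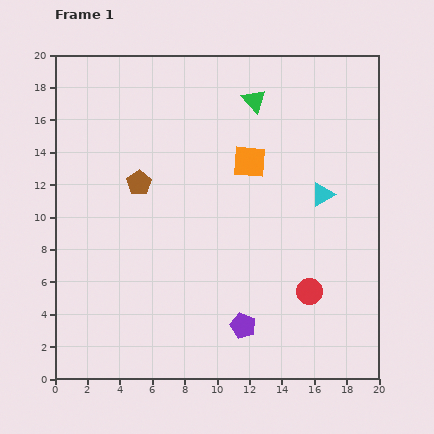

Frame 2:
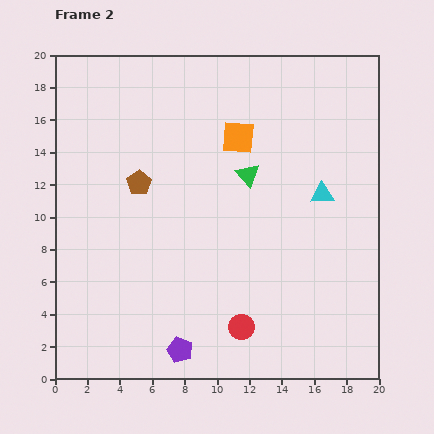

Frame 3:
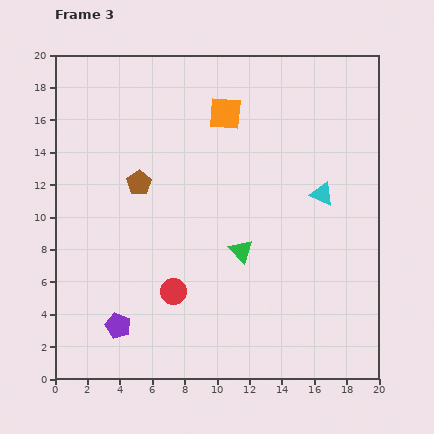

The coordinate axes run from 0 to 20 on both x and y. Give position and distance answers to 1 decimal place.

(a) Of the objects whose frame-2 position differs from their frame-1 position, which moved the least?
the orange square

(moved 1.7)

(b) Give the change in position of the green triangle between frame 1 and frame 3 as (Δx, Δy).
(-0.8, -9.3)

The green triangle was at (12.3, 17.2) in frame 1 and (11.5, 7.9) in frame 3.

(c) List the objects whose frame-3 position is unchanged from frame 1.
the brown pentagon, the cyan triangle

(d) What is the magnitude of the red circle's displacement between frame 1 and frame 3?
8.4

The red circle moved from (15.7, 5.4) to (7.3, 5.4), a distance of √(8.4² + 0.0²) ≈ 8.4.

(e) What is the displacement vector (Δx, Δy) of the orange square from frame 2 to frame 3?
(-0.8, 1.5)

The orange square was at (11.3, 14.9) in frame 2 and (10.5, 16.4) in frame 3.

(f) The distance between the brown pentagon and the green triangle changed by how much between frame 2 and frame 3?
+0.9

Distance in frame 2: 6.7. Distance in frame 3: 7.6.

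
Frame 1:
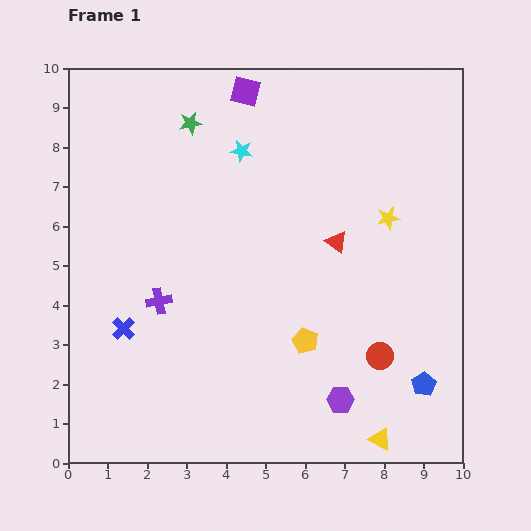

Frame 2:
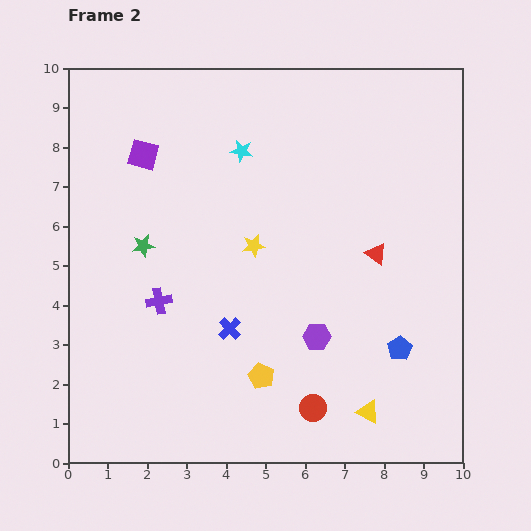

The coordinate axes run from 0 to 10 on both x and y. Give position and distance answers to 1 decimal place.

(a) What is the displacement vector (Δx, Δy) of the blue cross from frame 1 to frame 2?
(2.7, 0.0)

The blue cross was at (1.4, 3.4) in frame 1 and (4.1, 3.4) in frame 2.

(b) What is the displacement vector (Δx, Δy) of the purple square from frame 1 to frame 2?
(-2.6, -1.6)

The purple square was at (4.5, 9.4) in frame 1 and (1.9, 7.8) in frame 2.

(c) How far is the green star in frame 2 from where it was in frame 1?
3.3

The green star moved from (3.1, 8.6) to (1.9, 5.5), a distance of √(1.2² + 3.1²) ≈ 3.3.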